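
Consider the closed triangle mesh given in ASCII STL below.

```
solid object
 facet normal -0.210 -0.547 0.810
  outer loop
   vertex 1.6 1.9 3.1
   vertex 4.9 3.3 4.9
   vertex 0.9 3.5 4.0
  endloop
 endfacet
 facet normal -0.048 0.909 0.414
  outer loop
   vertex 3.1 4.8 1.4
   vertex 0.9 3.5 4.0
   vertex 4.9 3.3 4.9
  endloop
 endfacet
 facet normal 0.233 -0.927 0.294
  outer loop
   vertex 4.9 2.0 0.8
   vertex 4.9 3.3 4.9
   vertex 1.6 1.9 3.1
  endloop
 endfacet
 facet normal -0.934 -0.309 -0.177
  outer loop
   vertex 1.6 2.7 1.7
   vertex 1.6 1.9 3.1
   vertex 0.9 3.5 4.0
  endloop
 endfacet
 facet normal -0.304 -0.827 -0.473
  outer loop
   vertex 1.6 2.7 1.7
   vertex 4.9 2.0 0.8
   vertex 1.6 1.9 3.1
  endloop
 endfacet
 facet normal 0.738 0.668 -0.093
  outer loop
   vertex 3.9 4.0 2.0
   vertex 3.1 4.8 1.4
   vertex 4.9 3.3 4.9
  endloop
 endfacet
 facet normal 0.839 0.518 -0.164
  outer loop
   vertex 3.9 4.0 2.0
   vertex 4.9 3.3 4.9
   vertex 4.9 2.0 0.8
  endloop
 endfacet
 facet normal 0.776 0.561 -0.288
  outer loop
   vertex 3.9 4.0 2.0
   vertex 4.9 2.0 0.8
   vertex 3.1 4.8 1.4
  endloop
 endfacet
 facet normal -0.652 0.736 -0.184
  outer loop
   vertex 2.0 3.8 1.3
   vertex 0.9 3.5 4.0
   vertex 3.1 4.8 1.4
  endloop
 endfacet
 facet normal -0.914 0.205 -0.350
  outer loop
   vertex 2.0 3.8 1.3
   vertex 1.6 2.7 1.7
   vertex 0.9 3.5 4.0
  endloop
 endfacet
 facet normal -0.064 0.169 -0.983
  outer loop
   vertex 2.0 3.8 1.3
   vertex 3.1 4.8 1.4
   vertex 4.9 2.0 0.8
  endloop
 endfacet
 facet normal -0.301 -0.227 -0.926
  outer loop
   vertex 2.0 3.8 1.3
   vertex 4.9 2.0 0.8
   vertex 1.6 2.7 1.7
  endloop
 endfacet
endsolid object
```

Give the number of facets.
12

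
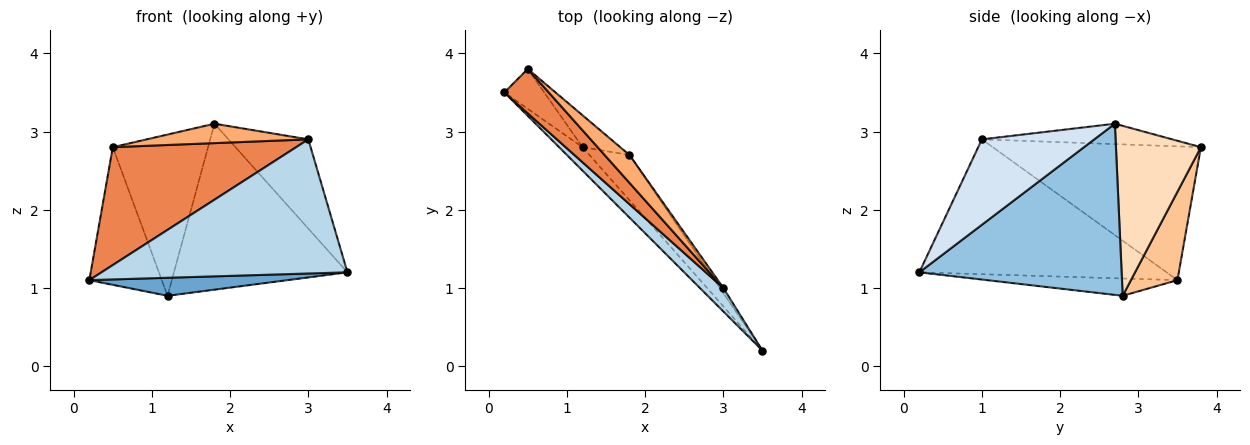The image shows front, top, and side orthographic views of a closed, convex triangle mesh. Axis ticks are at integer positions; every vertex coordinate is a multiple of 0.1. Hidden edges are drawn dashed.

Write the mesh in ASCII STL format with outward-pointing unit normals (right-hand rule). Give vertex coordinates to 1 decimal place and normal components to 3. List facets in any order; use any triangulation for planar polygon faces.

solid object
 facet normal -0.505 -0.526 -0.685
  outer loop
   vertex 1.2 2.8 0.9
   vertex 3.5 0.2 1.2
   vertex 0.2 3.5 1.1
  endloop
 endfacet
 facet normal 0.747 0.641 -0.175
  outer loop
   vertex 1.2 2.8 0.9
   vertex 1.8 2.7 3.1
   vertex 3.5 0.2 1.2
  endloop
 endfacet
 facet normal -0.704 -0.700 0.122
  outer loop
   vertex 3.0 1.0 2.9
   vertex 0.2 3.5 1.1
   vertex 3.5 0.2 1.2
  endloop
 endfacet
 facet normal 0.815 0.579 -0.033
  outer loop
   vertex 3.0 1.0 2.9
   vertex 3.5 0.2 1.2
   vertex 1.8 2.7 3.1
  endloop
 endfacet
 facet normal -0.728 -0.641 0.242
  outer loop
   vertex 0.5 3.8 2.8
   vertex 0.2 3.5 1.1
   vertex 3.0 1.0 2.9
  endloop
 endfacet
 facet normal -0.558 -0.474 0.681
  outer loop
   vertex 0.5 3.8 2.8
   vertex 3.0 1.0 2.9
   vertex 1.8 2.7 3.1
  endloop
 endfacet
 facet normal 0.525 0.818 -0.237
  outer loop
   vertex 0.5 3.8 2.8
   vertex 1.2 2.8 0.9
   vertex 0.2 3.5 1.1
  endloop
 endfacet
 facet normal 0.658 0.738 -0.146
  outer loop
   vertex 0.5 3.8 2.8
   vertex 1.8 2.7 3.1
   vertex 1.2 2.8 0.9
  endloop
 endfacet
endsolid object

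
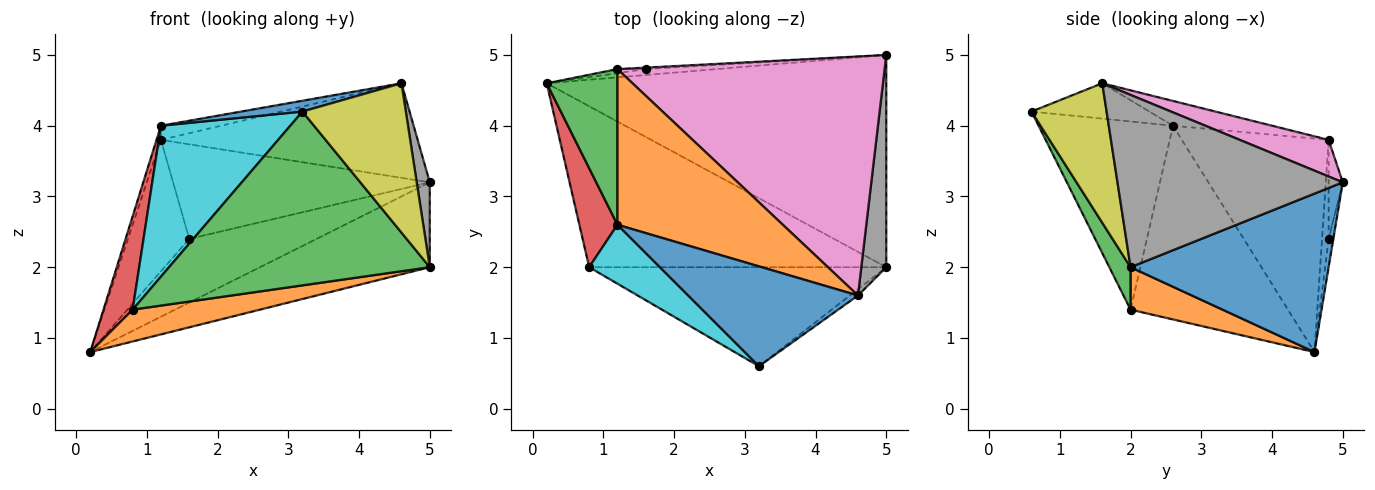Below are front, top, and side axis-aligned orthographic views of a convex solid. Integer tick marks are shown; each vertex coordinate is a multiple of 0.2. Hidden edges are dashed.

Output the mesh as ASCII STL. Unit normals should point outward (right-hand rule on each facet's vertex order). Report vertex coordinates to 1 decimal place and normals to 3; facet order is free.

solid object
 facet normal 0.398 0.341 -0.852
  outer loop
   vertex 5.0 5.0 3.2
   vertex 5.0 2.0 2.0
   vertex 0.2 4.6 0.8
  endloop
 endfacet
 facet normal 0.139 -0.192 -0.971
  outer loop
   vertex 0.8 2.0 1.4
   vertex 0.2 4.6 0.8
   vertex 5.0 2.0 2.0
  endloop
 endfacet
 facet normal 0.071 -0.867 -0.494
  outer loop
   vertex 0.8 2.0 1.4
   vertex 5.0 2.0 2.0
   vertex 3.2 0.6 4.2
  endloop
 endfacet
 facet normal -0.037 0.995 -0.092
  outer loop
   vertex 1.6 4.8 2.4
   vertex 5.0 5.0 3.2
   vertex 0.2 4.6 0.8
  endloop
 endfacet
 facet normal -0.107 0.994 -0.031
  outer loop
   vertex 1.6 4.8 2.4
   vertex 0.2 4.6 0.8
   vertex 1.2 4.8 3.8
  endloop
 endfacet
 facet normal -0.055 0.998 -0.016
  outer loop
   vertex 1.6 4.8 2.4
   vertex 1.2 4.8 3.8
   vertex 5.0 5.0 3.2
  endloop
 endfacet
 facet normal 0.126 0.365 0.922
  outer loop
   vertex 4.6 1.6 4.6
   vertex 5.0 5.0 3.2
   vertex 1.2 4.8 3.8
  endloop
 endfacet
 facet normal 0.988 -0.057 0.143
  outer loop
   vertex 4.6 1.6 4.6
   vertex 5.0 2.0 2.0
   vertex 5.0 5.0 3.2
  endloop
 endfacet
 facet normal 0.587 -0.809 -0.034
  outer loop
   vertex 4.6 1.6 4.6
   vertex 3.2 0.6 4.2
   vertex 5.0 2.0 2.0
  endloop
 endfacet
 facet normal -0.695 -0.669 0.261
  outer loop
   vertex 1.2 2.6 4.0
   vertex 0.8 2.0 1.4
   vertex 3.2 0.6 4.2
  endloop
 endfacet
 facet normal -0.203 -0.105 0.974
  outer loop
   vertex 1.2 2.6 4.0
   vertex 3.2 0.6 4.2
   vertex 4.6 1.6 4.6
  endloop
 endfacet
 facet normal -0.147 0.090 0.985
  outer loop
   vertex 1.2 2.6 4.0
   vertex 4.6 1.6 4.6
   vertex 1.2 4.8 3.8
  endloop
 endfacet
 facet normal -0.949 0.029 0.314
  outer loop
   vertex 1.2 2.6 4.0
   vertex 1.2 4.8 3.8
   vertex 0.2 4.6 0.8
  endloop
 endfacet
 facet normal -0.965 -0.179 0.190
  outer loop
   vertex 1.2 2.6 4.0
   vertex 0.2 4.6 0.8
   vertex 0.8 2.0 1.4
  endloop
 endfacet
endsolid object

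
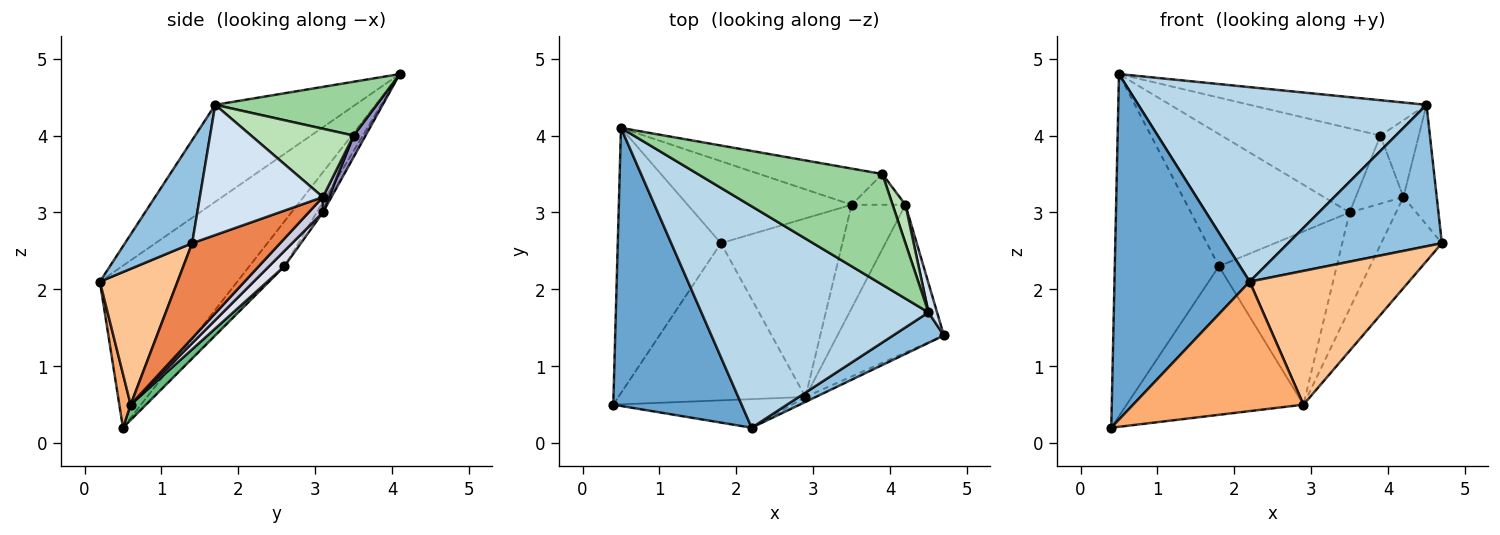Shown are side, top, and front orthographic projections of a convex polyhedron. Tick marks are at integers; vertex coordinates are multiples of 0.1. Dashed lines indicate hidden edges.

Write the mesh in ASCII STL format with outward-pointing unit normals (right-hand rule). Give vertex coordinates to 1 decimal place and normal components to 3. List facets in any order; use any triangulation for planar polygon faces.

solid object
 facet normal -0.621 -0.611 0.492
  outer loop
   vertex 2.2 0.2 2.1
   vertex 0.5 4.1 4.8
   vertex 0.4 0.5 0.2
  endloop
 endfacet
 facet normal 0.393 -0.899 0.193
  outer loop
   vertex 4.5 1.7 4.4
   vertex 2.2 0.2 2.1
   vertex 4.7 1.4 2.6
  endloop
 endfacet
 facet normal -0.306 -0.628 0.715
  outer loop
   vertex 4.5 1.7 4.4
   vertex 0.5 4.1 4.8
   vertex 2.2 0.2 2.1
  endloop
 endfacet
 facet normal 0.963 0.261 0.064
  outer loop
   vertex 4.2 3.1 3.2
   vertex 4.5 1.7 4.4
   vertex 4.7 1.4 2.6
  endloop
 endfacet
 facet normal 0.605 0.417 -0.678
  outer loop
   vertex 2.9 0.6 0.5
   vertex 4.2 3.1 3.2
   vertex 4.7 1.4 2.6
  endloop
 endfacet
 facet normal 0.065 -0.974 -0.215
  outer loop
   vertex 2.9 0.6 0.5
   vertex 2.2 0.2 2.1
   vertex 0.4 0.5 0.2
  endloop
 endfacet
 facet normal 0.438 -0.898 -0.033
  outer loop
   vertex 2.9 0.6 0.5
   vertex 4.7 1.4 2.6
   vertex 2.2 0.2 2.1
  endloop
 endfacet
 facet normal -0.257 0.764 -0.592
  outer loop
   vertex 1.8 2.6 2.3
   vertex 0.4 0.5 0.2
   vertex 0.5 4.1 4.8
  endloop
 endfacet
 facet normal 0.060 0.686 -0.725
  outer loop
   vertex 1.8 2.6 2.3
   vertex 2.9 0.6 0.5
   vertex 0.4 0.5 0.2
  endloop
 endfacet
 facet normal 0.268 0.293 0.918
  outer loop
   vertex 3.9 3.5 4.0
   vertex 0.5 4.1 4.8
   vertex 4.5 1.7 4.4
  endloop
 endfacet
 facet normal 0.922 0.346 0.173
  outer loop
   vertex 3.9 3.5 4.0
   vertex 4.5 1.7 4.4
   vertex 4.2 3.1 3.2
  endloop
 endfacet
 facet normal -0.033 0.849 -0.527
  outer loop
   vertex 3.5 3.1 3.0
   vertex 1.8 2.6 2.3
   vertex 0.5 4.1 4.8
  endloop
 endfacet
 facet normal 0.069 0.916 -0.394
  outer loop
   vertex 3.5 3.1 3.0
   vertex 0.5 4.1 4.8
   vertex 3.9 3.5 4.0
  endloop
 endfacet
 facet normal 0.117 0.905 -0.409
  outer loop
   vertex 3.5 3.1 3.0
   vertex 3.9 3.5 4.0
   vertex 4.2 3.1 3.2
  endloop
 endfacet
 facet normal 0.205 0.667 -0.716
  outer loop
   vertex 3.5 3.1 3.0
   vertex 4.2 3.1 3.2
   vertex 2.9 0.6 0.5
  endloop
 endfacet
 facet normal 0.091 0.693 -0.715
  outer loop
   vertex 3.5 3.1 3.0
   vertex 2.9 0.6 0.5
   vertex 1.8 2.6 2.3
  endloop
 endfacet
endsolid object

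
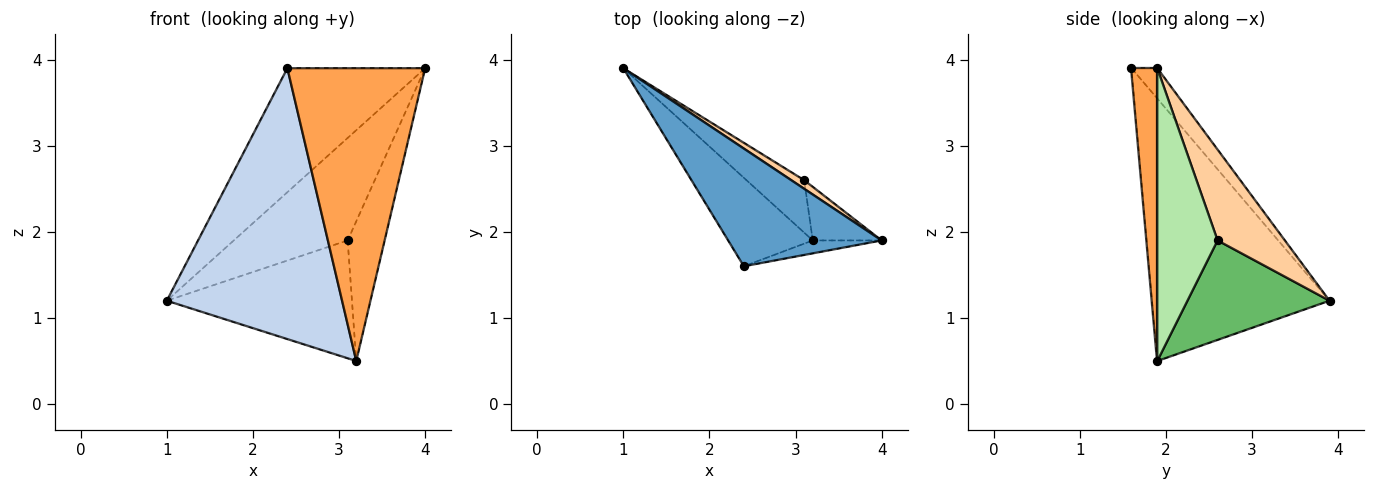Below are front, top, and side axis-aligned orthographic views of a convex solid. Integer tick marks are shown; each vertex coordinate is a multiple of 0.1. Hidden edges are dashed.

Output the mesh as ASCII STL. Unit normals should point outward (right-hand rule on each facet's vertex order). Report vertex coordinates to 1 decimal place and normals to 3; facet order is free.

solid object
 facet normal -0.135 0.719 0.682
  outer loop
   vertex 2.4 1.6 3.9
   vertex 4.0 1.9 3.9
   vertex 1.0 3.9 1.2
  endloop
 endfacet
 facet normal -0.694 -0.685 -0.224
  outer loop
   vertex 3.2 1.9 0.5
   vertex 2.4 1.6 3.9
   vertex 1.0 3.9 1.2
  endloop
 endfacet
 facet normal 0.184 -0.982 -0.043
  outer loop
   vertex 3.2 1.9 0.5
   vertex 4.0 1.9 3.9
   vertex 2.4 1.6 3.9
  endloop
 endfacet
 facet normal 0.507 0.859 0.072
  outer loop
   vertex 3.1 2.6 1.9
   vertex 1.0 3.9 1.2
   vertex 4.0 1.9 3.9
  endloop
 endfacet
 facet normal 0.574 0.748 -0.333
  outer loop
   vertex 3.1 2.6 1.9
   vertex 3.2 1.9 0.5
   vertex 1.0 3.9 1.2
  endloop
 endfacet
 facet normal 0.836 0.513 -0.197
  outer loop
   vertex 3.1 2.6 1.9
   vertex 4.0 1.9 3.9
   vertex 3.2 1.9 0.5
  endloop
 endfacet
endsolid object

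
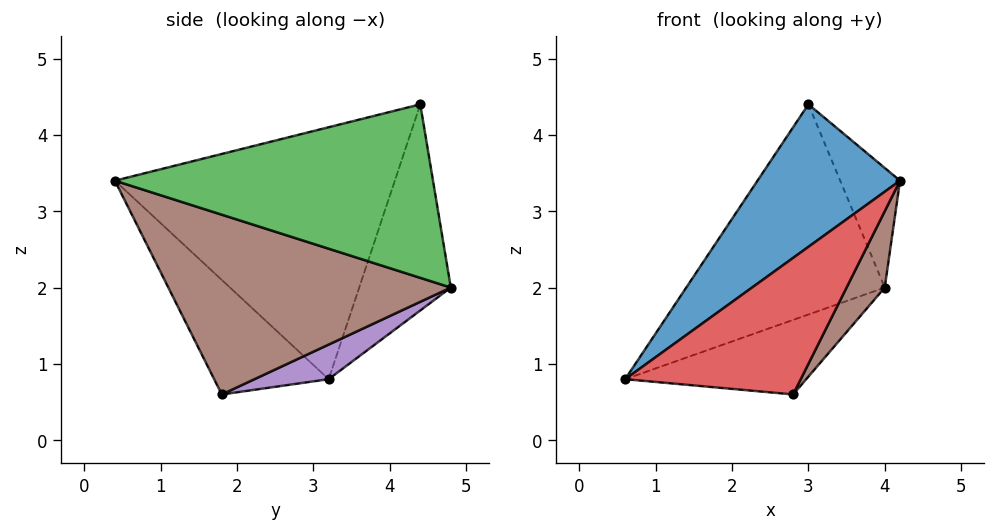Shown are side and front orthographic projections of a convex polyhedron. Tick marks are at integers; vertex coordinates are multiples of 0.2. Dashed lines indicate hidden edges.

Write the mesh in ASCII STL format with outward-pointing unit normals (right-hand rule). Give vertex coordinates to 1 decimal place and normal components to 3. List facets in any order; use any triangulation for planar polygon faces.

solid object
 facet normal -0.715 -0.364 0.598
  outer loop
   vertex 3.0 4.4 4.4
   vertex 0.6 3.2 0.8
   vertex 4.2 0.4 3.4
  endloop
 endfacet
 facet normal -0.419 0.908 -0.023
  outer loop
   vertex 3.0 4.4 4.4
   vertex 4.0 4.8 2.0
   vertex 0.6 3.2 0.8
  endloop
 endfacet
 facet normal 0.899 0.169 0.403
  outer loop
   vertex 3.0 4.4 4.4
   vertex 4.2 0.4 3.4
   vertex 4.0 4.8 2.0
  endloop
 endfacet
 facet normal -0.541 -0.829 -0.144
  outer loop
   vertex 2.8 1.8 0.6
   vertex 4.2 0.4 3.4
   vertex 0.6 3.2 0.8
  endloop
 endfacet
 facet normal 0.151 0.368 -0.918
  outer loop
   vertex 2.8 1.8 0.6
   vertex 0.6 3.2 0.8
   vertex 4.0 4.8 2.0
  endloop
 endfacet
 facet normal 0.864 -0.117 -0.490
  outer loop
   vertex 2.8 1.8 0.6
   vertex 4.0 4.8 2.0
   vertex 4.2 0.4 3.4
  endloop
 endfacet
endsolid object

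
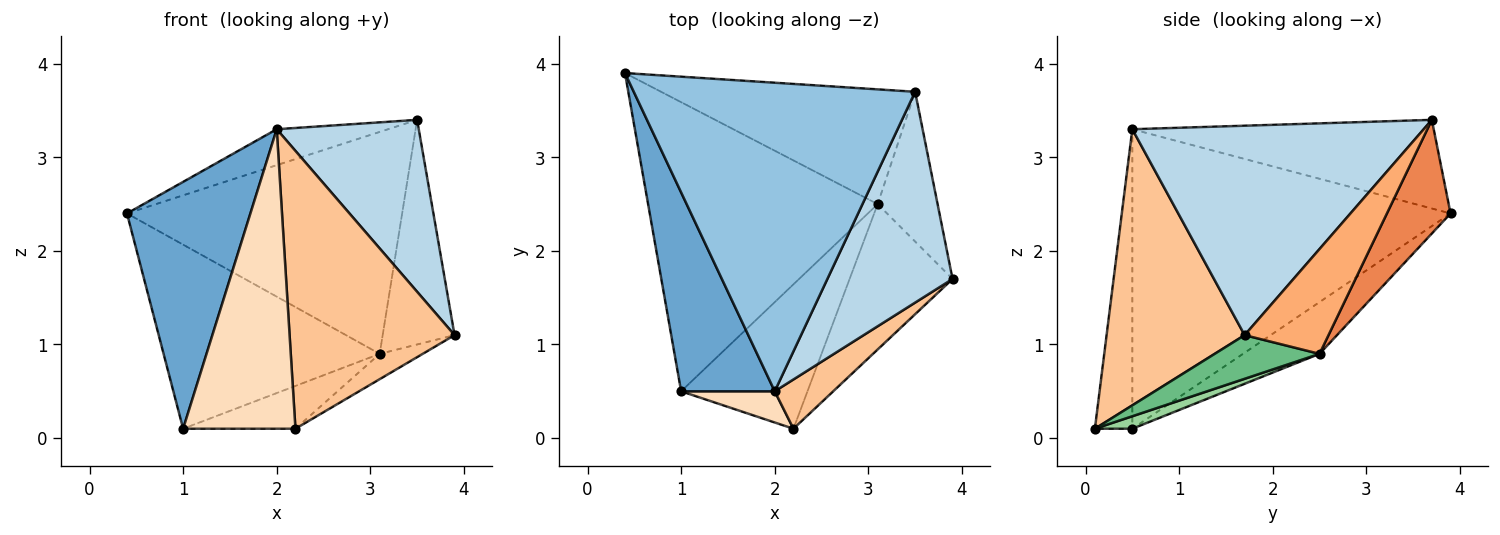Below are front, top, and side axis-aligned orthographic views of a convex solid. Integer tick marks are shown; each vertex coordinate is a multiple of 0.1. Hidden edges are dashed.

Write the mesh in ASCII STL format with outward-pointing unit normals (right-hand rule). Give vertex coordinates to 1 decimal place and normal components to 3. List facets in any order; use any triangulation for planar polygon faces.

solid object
 facet normal -0.895 -0.347 0.280
  outer loop
   vertex 2.0 0.5 3.3
   vertex 0.4 3.9 2.4
   vertex 1.0 0.5 0.1
  endloop
 endfacet
 facet normal -0.299 0.110 0.948
  outer loop
   vertex 2.0 0.5 3.3
   vertex 3.5 3.7 3.4
   vertex 0.4 3.9 2.4
  endloop
 endfacet
 facet normal 0.792 -0.386 0.473
  outer loop
   vertex 2.0 0.5 3.3
   vertex 3.9 1.7 1.1
   vertex 3.5 3.7 3.4
  endloop
 endfacet
 facet normal -0.187 0.528 -0.829
  outer loop
   vertex 3.1 2.5 0.9
   vertex 1.0 0.5 0.1
   vertex 0.4 3.9 2.4
  endloop
 endfacet
 facet normal 0.201 0.870 -0.450
  outer loop
   vertex 3.1 2.5 0.9
   vertex 0.4 3.9 2.4
   vertex 3.5 3.7 3.4
  endloop
 endfacet
 facet normal 0.697 0.597 -0.398
  outer loop
   vertex 3.1 2.5 0.9
   vertex 3.5 3.7 3.4
   vertex 3.9 1.7 1.1
  endloop
 endfacet
 facet normal 0.636 -0.760 0.135
  outer loop
   vertex 2.2 0.1 0.1
   vertex 3.9 1.7 1.1
   vertex 2.0 0.5 3.3
  endloop
 endfacet
 facet normal -0.315 -0.944 0.098
  outer loop
   vertex 2.2 0.1 0.1
   vertex 2.0 0.5 3.3
   vertex 1.0 0.5 0.1
  endloop
 endfacet
 facet normal 0.386 0.158 -0.909
  outer loop
   vertex 2.2 0.1 0.1
   vertex 3.1 2.5 0.9
   vertex 3.9 1.7 1.1
  endloop
 endfacet
 facet normal 0.094 0.283 -0.955
  outer loop
   vertex 2.2 0.1 0.1
   vertex 1.0 0.5 0.1
   vertex 3.1 2.5 0.9
  endloop
 endfacet
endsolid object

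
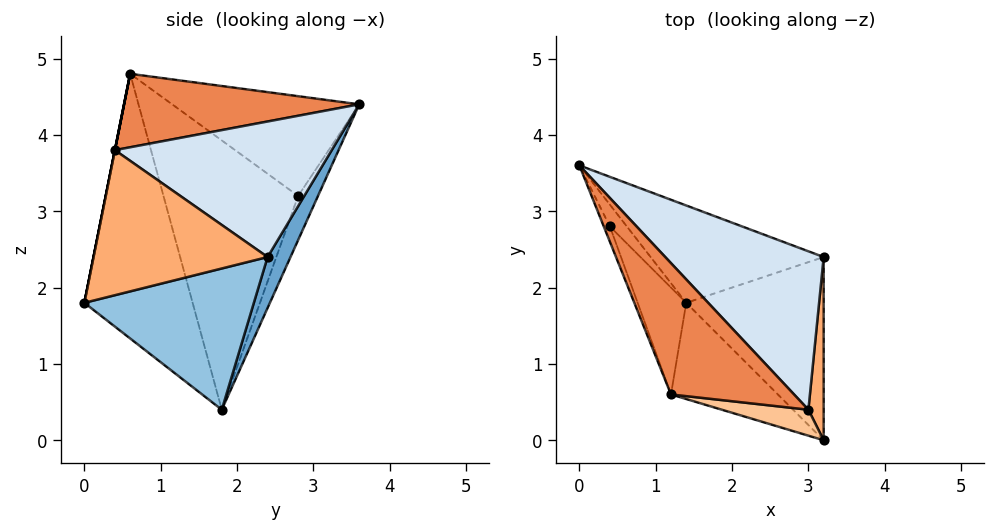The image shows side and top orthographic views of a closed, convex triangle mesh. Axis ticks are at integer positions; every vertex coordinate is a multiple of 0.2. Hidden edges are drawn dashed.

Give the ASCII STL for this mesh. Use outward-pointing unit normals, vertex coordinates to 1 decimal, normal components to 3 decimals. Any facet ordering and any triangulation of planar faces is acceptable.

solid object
 facet normal 0.110 0.920 -0.375
  outer loop
   vertex 1.4 1.8 0.4
   vertex 0.0 3.6 4.4
   vertex 3.2 2.4 2.4
  endloop
 endfacet
 facet normal 0.706 0.172 -0.687
  outer loop
   vertex 3.2 0.0 1.8
   vertex 1.4 1.8 0.4
   vertex 3.2 2.4 2.4
  endloop
 endfacet
 facet normal -0.588 -0.773 -0.238
  outer loop
   vertex 3.2 0.0 1.8
   vertex 1.2 0.6 4.8
   vertex 1.4 1.8 0.4
  endloop
 endfacet
 facet normal 0.589 0.423 0.689
  outer loop
   vertex 3.0 0.4 3.8
   vertex 3.2 2.4 2.4
   vertex 0.0 3.6 4.4
  endloop
 endfacet
 facet normal 0.488 0.304 0.818
  outer loop
   vertex 3.0 0.4 3.8
   vertex 0.0 3.6 4.4
   vertex 1.2 0.6 4.8
  endloop
 endfacet
 facet normal 0.994 -0.026 0.105
  outer loop
   vertex 3.0 0.4 3.8
   vertex 3.2 0.0 1.8
   vertex 3.2 2.4 2.4
  endloop
 endfacet
 facet normal 0.000 -0.981 0.196
  outer loop
   vertex 3.0 0.4 3.8
   vertex 1.2 0.6 4.8
   vertex 3.2 0.0 1.8
  endloop
 endfacet
 facet normal -0.924 -0.377 -0.057
  outer loop
   vertex 0.4 2.8 3.2
   vertex 1.2 0.6 4.8
   vertex 0.0 3.6 4.4
  endloop
 endfacet
 facet normal -0.931 0.072 -0.358
  outer loop
   vertex 0.4 2.8 3.2
   vertex 0.0 3.6 4.4
   vertex 1.4 1.8 0.4
  endloop
 endfacet
 facet normal -0.885 -0.438 -0.160
  outer loop
   vertex 0.4 2.8 3.2
   vertex 1.4 1.8 0.4
   vertex 1.2 0.6 4.8
  endloop
 endfacet
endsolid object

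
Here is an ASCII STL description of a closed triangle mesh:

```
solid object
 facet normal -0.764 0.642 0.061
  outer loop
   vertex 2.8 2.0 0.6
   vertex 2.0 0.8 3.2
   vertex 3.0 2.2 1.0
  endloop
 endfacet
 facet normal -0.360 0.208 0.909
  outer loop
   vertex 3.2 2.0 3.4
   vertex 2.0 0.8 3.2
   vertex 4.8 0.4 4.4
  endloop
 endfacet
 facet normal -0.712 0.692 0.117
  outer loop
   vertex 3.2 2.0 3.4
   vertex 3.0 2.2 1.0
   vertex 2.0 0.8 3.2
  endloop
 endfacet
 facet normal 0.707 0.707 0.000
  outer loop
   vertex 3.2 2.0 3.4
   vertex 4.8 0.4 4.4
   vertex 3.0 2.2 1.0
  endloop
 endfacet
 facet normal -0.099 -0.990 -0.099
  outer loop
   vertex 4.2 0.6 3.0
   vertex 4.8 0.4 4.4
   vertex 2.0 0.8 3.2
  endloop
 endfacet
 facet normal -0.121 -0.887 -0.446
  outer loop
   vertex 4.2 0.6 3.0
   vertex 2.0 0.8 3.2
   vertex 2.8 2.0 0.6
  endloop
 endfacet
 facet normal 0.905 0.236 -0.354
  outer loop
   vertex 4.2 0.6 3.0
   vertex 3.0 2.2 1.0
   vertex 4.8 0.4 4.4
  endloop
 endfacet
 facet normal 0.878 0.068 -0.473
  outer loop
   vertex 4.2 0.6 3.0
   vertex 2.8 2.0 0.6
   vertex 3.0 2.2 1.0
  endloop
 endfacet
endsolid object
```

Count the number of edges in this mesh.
12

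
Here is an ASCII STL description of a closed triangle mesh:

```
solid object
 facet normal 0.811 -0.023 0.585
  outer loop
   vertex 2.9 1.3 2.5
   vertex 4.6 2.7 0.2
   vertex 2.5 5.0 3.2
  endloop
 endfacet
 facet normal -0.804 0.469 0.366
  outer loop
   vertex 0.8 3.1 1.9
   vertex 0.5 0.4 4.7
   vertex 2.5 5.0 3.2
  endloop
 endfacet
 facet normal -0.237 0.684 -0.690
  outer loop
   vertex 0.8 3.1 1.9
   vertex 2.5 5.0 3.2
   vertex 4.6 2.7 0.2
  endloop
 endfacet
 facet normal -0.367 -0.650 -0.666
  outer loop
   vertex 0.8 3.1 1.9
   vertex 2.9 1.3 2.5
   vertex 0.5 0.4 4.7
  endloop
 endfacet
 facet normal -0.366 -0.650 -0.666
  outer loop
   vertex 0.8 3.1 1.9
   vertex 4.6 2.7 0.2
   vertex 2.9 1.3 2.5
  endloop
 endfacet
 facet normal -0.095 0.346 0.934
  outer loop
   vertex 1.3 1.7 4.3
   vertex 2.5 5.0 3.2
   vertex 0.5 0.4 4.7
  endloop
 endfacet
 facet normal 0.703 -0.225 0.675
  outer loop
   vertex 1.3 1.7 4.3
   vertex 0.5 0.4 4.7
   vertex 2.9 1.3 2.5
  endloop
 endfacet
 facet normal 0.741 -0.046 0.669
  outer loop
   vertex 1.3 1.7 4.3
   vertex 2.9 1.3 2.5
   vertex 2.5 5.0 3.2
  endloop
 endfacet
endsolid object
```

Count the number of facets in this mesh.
8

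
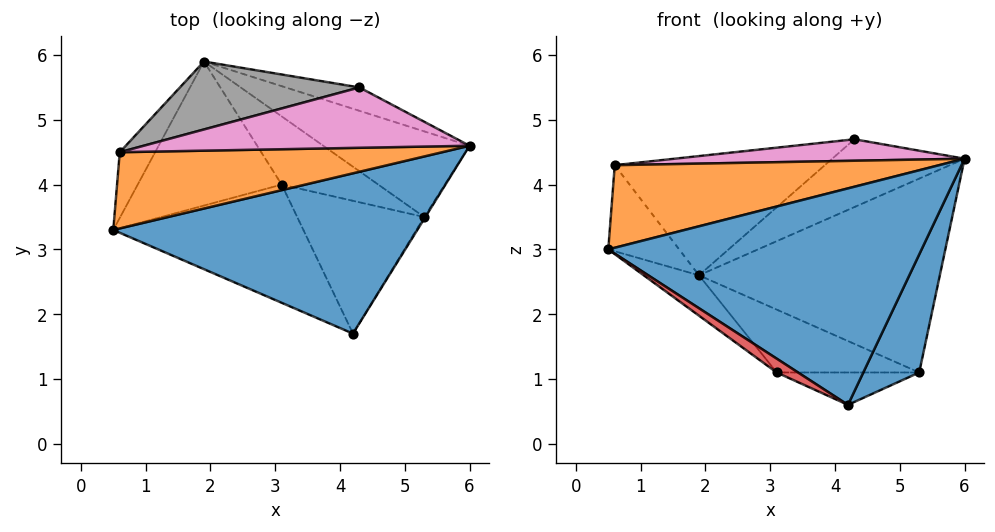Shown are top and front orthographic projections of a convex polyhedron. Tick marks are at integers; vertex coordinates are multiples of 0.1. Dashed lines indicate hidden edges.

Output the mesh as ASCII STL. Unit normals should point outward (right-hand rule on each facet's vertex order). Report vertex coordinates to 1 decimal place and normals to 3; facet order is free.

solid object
 facet normal 0.038 -0.803 0.595
  outer loop
   vertex 4.2 1.7 0.6
   vertex 6.0 4.6 4.4
   vertex 0.5 3.3 3.0
  endloop
 endfacet
 facet normal 0.001 -0.735 0.678
  outer loop
   vertex 0.6 4.5 4.3
   vertex 0.5 3.3 3.0
   vertex 6.0 4.6 4.4
  endloop
 endfacet
 facet normal -0.855 0.412 -0.315
  outer loop
   vertex 0.6 4.5 4.3
   vertex 1.9 5.9 2.6
   vertex 0.5 3.3 3.0
  endloop
 endfacet
 facet normal -0.570 -0.095 -0.816
  outer loop
   vertex 3.1 4.0 1.1
   vertex 4.2 1.7 0.6
   vertex 0.5 3.3 3.0
  endloop
 endfacet
 facet normal -0.613 0.213 -0.761
  outer loop
   vertex 3.1 4.0 1.1
   vertex 0.5 3.3 3.0
   vertex 1.9 5.9 2.6
  endloop
 endfacet
 facet normal 0.405 0.864 -0.298
  outer loop
   vertex 4.3 5.5 4.7
   vertex 6.0 4.6 4.4
   vertex 1.9 5.9 2.6
  endloop
 endfacet
 facet normal -0.011 -0.335 0.942
  outer loop
   vertex 4.3 5.5 4.7
   vertex 0.6 4.5 4.3
   vertex 6.0 4.6 4.4
  endloop
 endfacet
 facet normal -0.277 0.835 0.476
  outer loop
   vertex 4.3 5.5 4.7
   vertex 1.9 5.9 2.6
   vertex 0.6 4.5 4.3
  endloop
 endfacet
 facet normal 0.423 0.829 -0.366
  outer loop
   vertex 5.3 3.5 1.1
   vertex 1.9 5.9 2.6
   vertex 6.0 4.6 4.4
  endloop
 endfacet
 facet normal 0.152 0.670 -0.727
  outer loop
   vertex 5.3 3.5 1.1
   vertex 3.1 4.0 1.1
   vertex 1.9 5.9 2.6
  endloop
 endfacet
 facet normal 0.854 -0.520 -0.008
  outer loop
   vertex 5.3 3.5 1.1
   vertex 6.0 4.6 4.4
   vertex 4.2 1.7 0.6
  endloop
 endfacet
 facet normal 0.054 0.237 -0.970
  outer loop
   vertex 5.3 3.5 1.1
   vertex 4.2 1.7 0.6
   vertex 3.1 4.0 1.1
  endloop
 endfacet
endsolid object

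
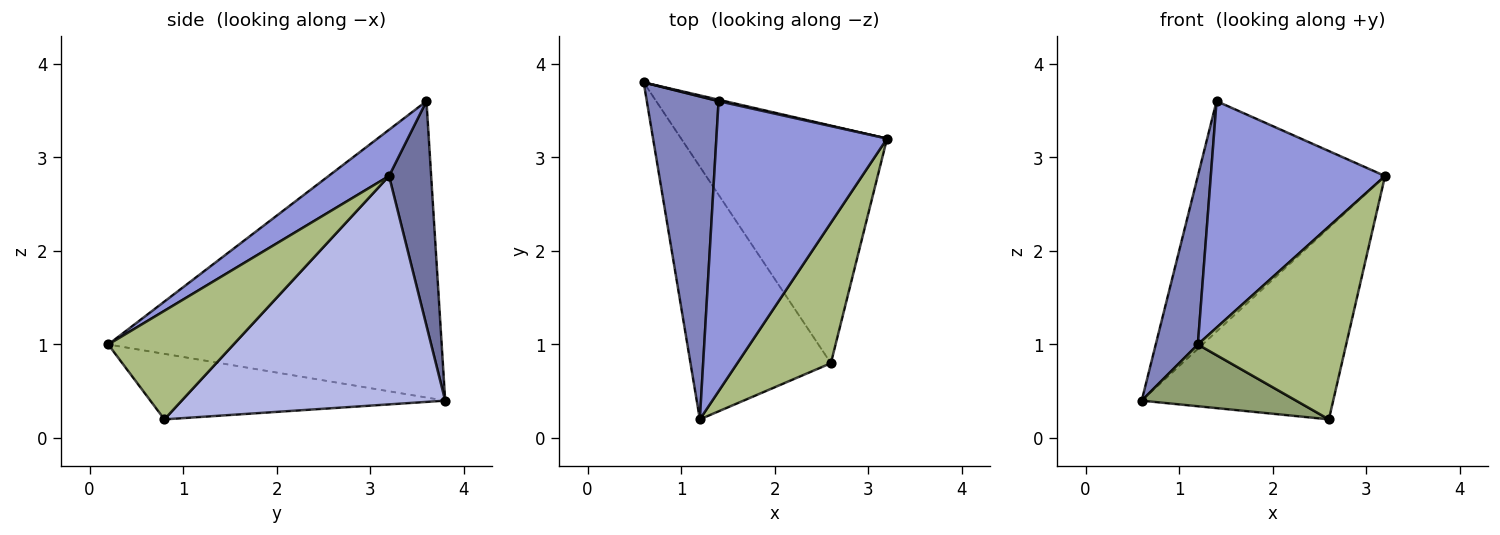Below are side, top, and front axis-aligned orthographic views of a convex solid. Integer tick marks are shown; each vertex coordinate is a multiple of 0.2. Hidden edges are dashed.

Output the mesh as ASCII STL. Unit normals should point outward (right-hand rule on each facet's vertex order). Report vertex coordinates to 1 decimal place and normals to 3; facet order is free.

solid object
 facet normal 0.220 0.976 0.006
  outer loop
   vertex 1.4 3.6 3.6
   vertex 3.2 3.2 2.8
   vertex 0.6 3.8 0.4
  endloop
 endfacet
 facet normal -0.965 -0.122 0.234
  outer loop
   vertex 1.4 3.6 3.6
   vertex 0.6 3.8 0.4
   vertex 1.2 0.2 1.0
  endloop
 endfacet
 facet normal 0.209 -0.602 0.771
  outer loop
   vertex 1.4 3.6 3.6
   vertex 1.2 0.2 1.0
   vertex 3.2 3.2 2.8
  endloop
 endfacet
 facet normal 0.654 0.475 -0.589
  outer loop
   vertex 2.6 0.8 0.2
   vertex 0.6 3.8 0.4
   vertex 3.2 3.2 2.8
  endloop
 endfacet
 facet normal -0.413 -0.216 -0.885
  outer loop
   vertex 2.6 0.8 0.2
   vertex 1.2 0.2 1.0
   vertex 0.6 3.8 0.4
  endloop
 endfacet
 facet normal 0.564 -0.668 0.486
  outer loop
   vertex 2.6 0.8 0.2
   vertex 3.2 3.2 2.8
   vertex 1.2 0.2 1.0
  endloop
 endfacet
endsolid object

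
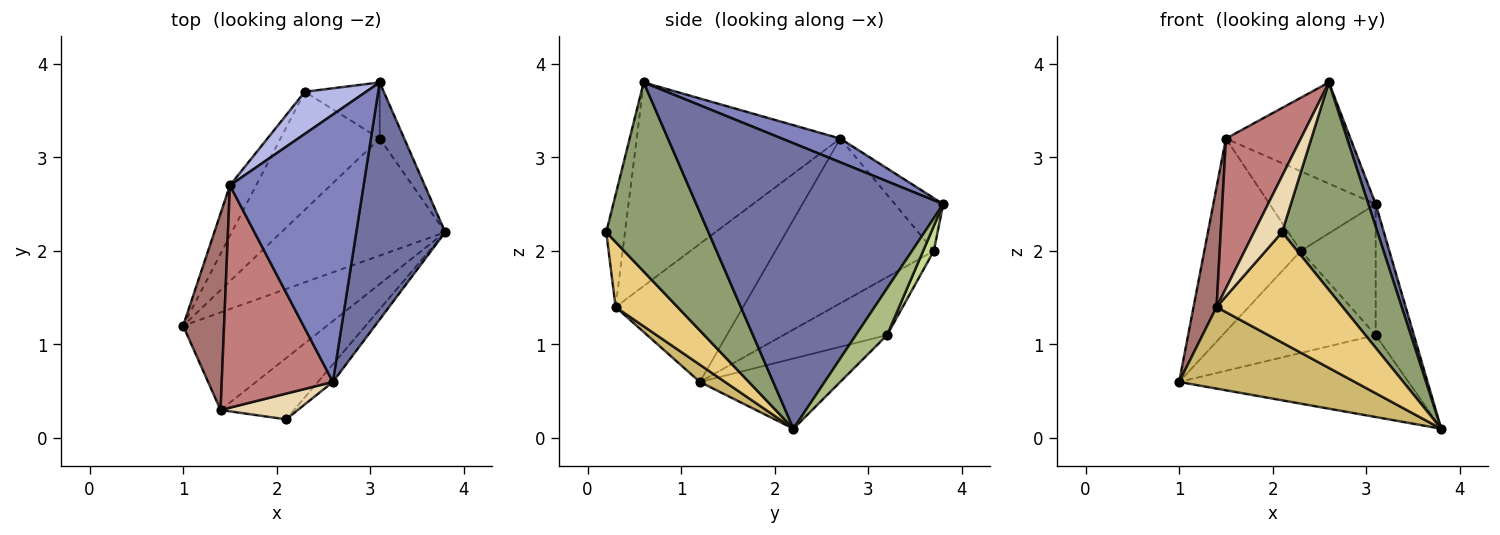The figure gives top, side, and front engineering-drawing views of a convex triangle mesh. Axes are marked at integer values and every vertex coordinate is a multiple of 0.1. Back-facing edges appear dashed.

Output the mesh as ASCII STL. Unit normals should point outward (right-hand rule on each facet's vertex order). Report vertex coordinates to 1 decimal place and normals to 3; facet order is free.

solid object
 facet normal 0.954 -0.028 0.297
  outer loop
   vertex 2.6 0.6 3.8
   vertex 3.8 2.2 0.1
   vertex 3.1 3.8 2.5
  endloop
 endfacet
 facet normal 0.164 0.349 0.923
  outer loop
   vertex 1.5 2.7 3.2
   vertex 2.6 0.6 3.8
   vertex 3.1 3.8 2.5
  endloop
 endfacet
 facet normal -0.846 0.515 -0.135
  outer loop
   vertex 2.3 3.7 2.0
   vertex 1.0 1.2 0.6
   vertex 1.5 2.7 3.2
  endloop
 endfacet
 facet normal -0.374 0.820 0.434
  outer loop
   vertex 2.3 3.7 2.0
   vertex 1.5 2.7 3.2
   vertex 3.1 3.8 2.5
  endloop
 endfacet
 facet normal 0.730 -0.681 -0.058
  outer loop
   vertex 2.1 0.2 2.2
   vertex 3.8 2.2 0.1
   vertex 2.6 0.6 3.8
  endloop
 endfacet
 facet normal 0.600 0.735 -0.315
  outer loop
   vertex 3.1 3.2 1.1
   vertex 3.1 3.8 2.5
   vertex 3.8 2.2 0.1
  endloop
 endfacet
 facet normal 0.130 0.911 -0.391
  outer loop
   vertex 3.1 3.2 1.1
   vertex 2.3 3.7 2.0
   vertex 3.1 3.8 2.5
  endloop
 endfacet
 facet normal -0.331 0.541 -0.773
  outer loop
   vertex 3.1 3.2 1.1
   vertex 3.8 2.2 0.1
   vertex 1.0 1.2 0.6
  endloop
 endfacet
 facet normal -0.405 0.598 -0.692
  outer loop
   vertex 3.1 3.2 1.1
   vertex 1.0 1.2 0.6
   vertex 2.3 3.7 2.0
  endloop
 endfacet
 facet normal 0.092 -0.639 -0.764
  outer loop
   vertex 1.4 0.3 1.4
   vertex 1.0 1.2 0.6
   vertex 3.8 2.2 0.1
  endloop
 endfacet
 facet normal 0.395 -0.803 -0.446
  outer loop
   vertex 1.4 0.3 1.4
   vertex 3.8 2.2 0.1
   vertex 2.1 0.2 2.2
  endloop
 endfacet
 facet normal -0.518 -0.777 0.356
  outer loop
   vertex 1.4 0.3 1.4
   vertex 2.1 0.2 2.2
   vertex 2.6 0.6 3.8
  endloop
 endfacet
 facet normal -0.945 -0.171 0.280
  outer loop
   vertex 1.4 0.3 1.4
   vertex 1.5 2.7 3.2
   vertex 1.0 1.2 0.6
  endloop
 endfacet
 facet normal -0.835 -0.307 0.456
  outer loop
   vertex 1.4 0.3 1.4
   vertex 2.6 0.6 3.8
   vertex 1.5 2.7 3.2
  endloop
 endfacet
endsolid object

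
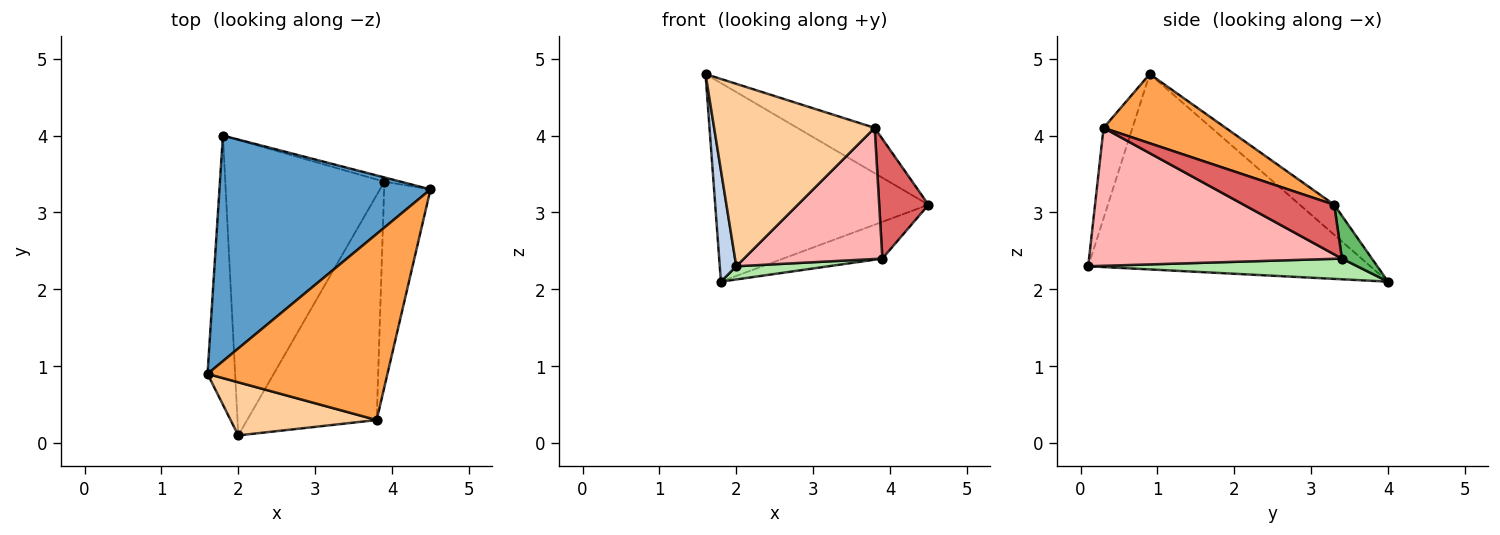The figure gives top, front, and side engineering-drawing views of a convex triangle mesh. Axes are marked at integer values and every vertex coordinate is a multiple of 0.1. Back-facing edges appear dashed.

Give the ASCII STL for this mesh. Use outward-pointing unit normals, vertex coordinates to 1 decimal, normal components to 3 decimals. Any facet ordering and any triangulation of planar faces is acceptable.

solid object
 facet normal -0.106 0.657 0.746
  outer loop
   vertex 1.8 4.0 2.1
   vertex 1.6 0.9 4.8
   vertex 4.5 3.3 3.1
  endloop
 endfacet
 facet normal -0.989 -0.058 -0.140
  outer loop
   vertex 2.0 0.1 2.3
   vertex 1.6 0.9 4.8
   vertex 1.8 4.0 2.1
  endloop
 endfacet
 facet normal 0.350 0.222 0.910
  outer loop
   vertex 3.8 0.3 4.1
   vertex 4.5 3.3 3.1
   vertex 1.6 0.9 4.8
  endloop
 endfacet
 facet normal -0.170 -0.946 0.275
  outer loop
   vertex 3.8 0.3 4.1
   vertex 1.6 0.9 4.8
   vertex 2.0 0.1 2.3
  endloop
 endfacet
 facet normal 0.288 0.951 -0.111
  outer loop
   vertex 3.9 3.4 2.4
   vertex 1.8 4.0 2.1
   vertex 4.5 3.3 3.1
  endloop
 endfacet
 facet normal 0.129 -0.044 -0.991
  outer loop
   vertex 3.9 3.4 2.4
   vertex 2.0 0.1 2.3
   vertex 1.8 4.0 2.1
  endloop
 endfacet
 facet normal 0.679 -0.370 -0.635
  outer loop
   vertex 3.9 3.4 2.4
   vertex 4.5 3.3 3.1
   vertex 3.8 0.3 4.1
  endloop
 endfacet
 facet normal 0.677 -0.371 -0.636
  outer loop
   vertex 3.9 3.4 2.4
   vertex 3.8 0.3 4.1
   vertex 2.0 0.1 2.3
  endloop
 endfacet
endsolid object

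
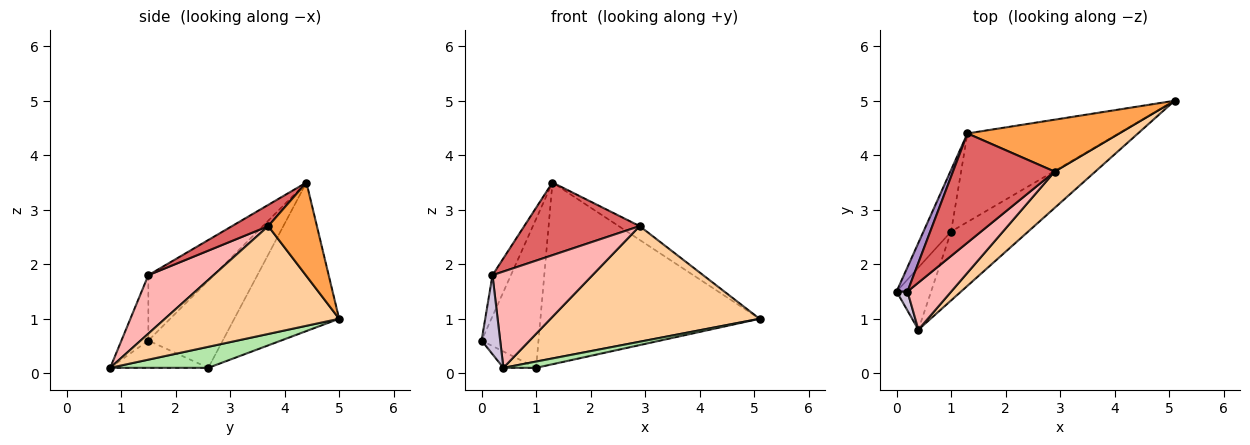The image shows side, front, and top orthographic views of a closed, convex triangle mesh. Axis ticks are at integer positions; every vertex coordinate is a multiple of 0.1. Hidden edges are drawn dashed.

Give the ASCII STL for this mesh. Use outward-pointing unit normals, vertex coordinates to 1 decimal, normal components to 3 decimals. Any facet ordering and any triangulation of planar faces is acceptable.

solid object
 facet normal -0.770 0.589 -0.244
  outer loop
   vertex 1.0 2.6 0.1
   vertex 0.0 1.5 0.6
   vertex 1.3 4.4 3.5
  endloop
 endfacet
 facet normal -0.395 0.826 -0.402
  outer loop
   vertex 1.0 2.6 0.1
   vertex 1.3 4.4 3.5
   vertex 5.1 5.0 1.0
  endloop
 endfacet
 facet normal 0.512 0.220 0.831
  outer loop
   vertex 2.9 3.7 2.7
   vertex 5.1 5.0 1.0
   vertex 1.3 4.4 3.5
  endloop
 endfacet
 facet normal 0.622 -0.747 0.234
  outer loop
   vertex 0.4 0.8 0.1
   vertex 5.1 5.0 1.0
   vertex 2.9 3.7 2.7
  endloop
 endfacet
 facet normal -0.607 0.202 -0.769
  outer loop
   vertex 0.4 0.8 0.1
   vertex 0.0 1.5 0.6
   vertex 1.0 2.6 0.1
  endloop
 endfacet
 facet normal 0.262 -0.087 -0.961
  outer loop
   vertex 0.4 0.8 0.1
   vertex 1.0 2.6 0.1
   vertex 5.1 5.0 1.0
  endloop
 endfacet
 facet normal 0.171 -0.546 0.820
  outer loop
   vertex 0.2 1.5 1.8
   vertex 2.9 3.7 2.7
   vertex 1.3 4.4 3.5
  endloop
 endfacet
 facet normal 0.505 -0.775 0.379
  outer loop
   vertex 0.2 1.5 1.8
   vertex 0.4 0.8 0.1
   vertex 2.9 3.7 2.7
  endloop
 endfacet
 facet normal -0.950 0.268 0.158
  outer loop
   vertex 0.2 1.5 1.8
   vertex 1.3 4.4 3.5
   vertex 0.0 1.5 0.6
  endloop
 endfacet
 facet normal -0.815 -0.563 0.136
  outer loop
   vertex 0.2 1.5 1.8
   vertex 0.0 1.5 0.6
   vertex 0.4 0.8 0.1
  endloop
 endfacet
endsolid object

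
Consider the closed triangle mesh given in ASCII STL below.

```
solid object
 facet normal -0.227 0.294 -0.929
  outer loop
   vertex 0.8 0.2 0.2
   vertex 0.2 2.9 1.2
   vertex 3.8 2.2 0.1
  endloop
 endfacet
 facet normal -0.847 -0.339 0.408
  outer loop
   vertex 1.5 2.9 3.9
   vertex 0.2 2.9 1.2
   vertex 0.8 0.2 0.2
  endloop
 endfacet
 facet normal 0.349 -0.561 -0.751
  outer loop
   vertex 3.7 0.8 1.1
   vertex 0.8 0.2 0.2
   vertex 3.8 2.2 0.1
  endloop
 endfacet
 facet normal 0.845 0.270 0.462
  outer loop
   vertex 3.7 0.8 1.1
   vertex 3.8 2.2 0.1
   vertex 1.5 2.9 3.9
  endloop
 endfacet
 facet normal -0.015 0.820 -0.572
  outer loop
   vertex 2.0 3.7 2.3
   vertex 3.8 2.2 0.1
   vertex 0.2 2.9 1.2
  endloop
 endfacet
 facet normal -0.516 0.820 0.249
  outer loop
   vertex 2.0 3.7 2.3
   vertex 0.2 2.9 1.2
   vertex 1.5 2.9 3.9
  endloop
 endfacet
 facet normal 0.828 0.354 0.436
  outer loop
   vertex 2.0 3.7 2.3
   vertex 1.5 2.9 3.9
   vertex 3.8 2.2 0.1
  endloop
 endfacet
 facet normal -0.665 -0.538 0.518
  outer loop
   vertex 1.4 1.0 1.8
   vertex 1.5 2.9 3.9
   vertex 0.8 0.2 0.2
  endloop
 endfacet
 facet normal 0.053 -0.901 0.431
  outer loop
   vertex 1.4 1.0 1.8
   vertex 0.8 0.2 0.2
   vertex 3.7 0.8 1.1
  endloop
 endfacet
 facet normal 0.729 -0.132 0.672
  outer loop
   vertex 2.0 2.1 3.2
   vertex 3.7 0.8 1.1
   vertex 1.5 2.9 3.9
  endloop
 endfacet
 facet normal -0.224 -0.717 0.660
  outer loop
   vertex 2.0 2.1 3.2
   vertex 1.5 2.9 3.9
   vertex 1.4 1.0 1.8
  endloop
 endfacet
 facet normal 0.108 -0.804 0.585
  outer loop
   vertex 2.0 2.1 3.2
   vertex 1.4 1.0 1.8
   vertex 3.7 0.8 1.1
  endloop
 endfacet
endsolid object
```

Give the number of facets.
12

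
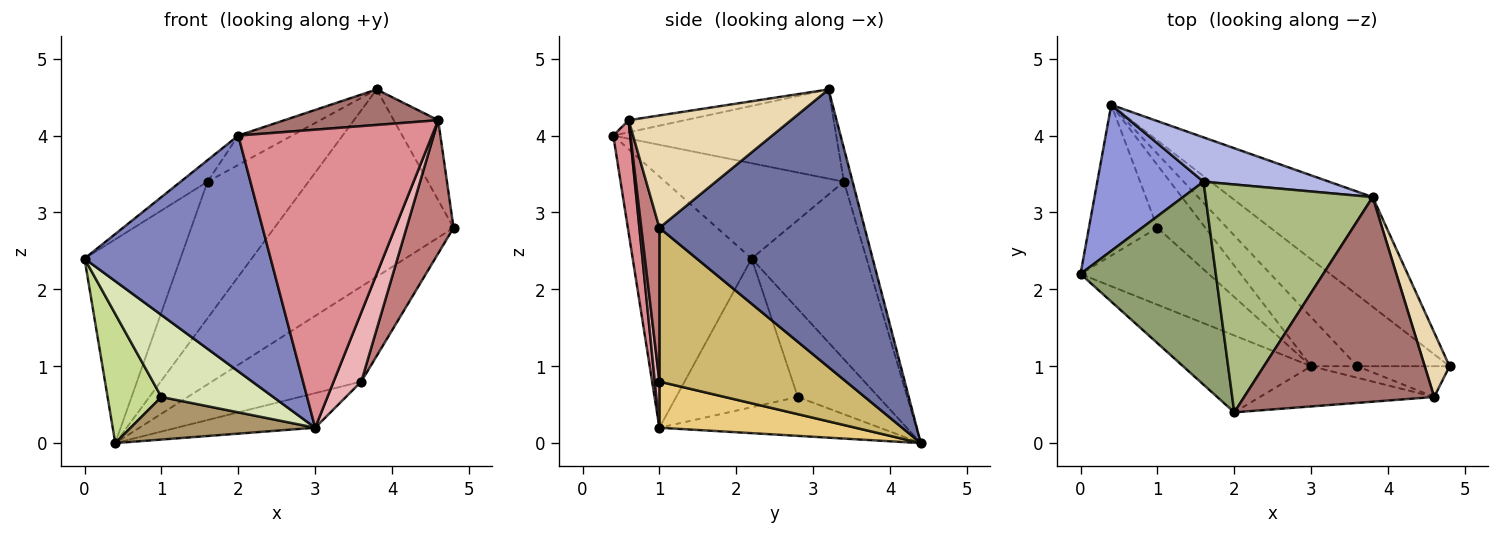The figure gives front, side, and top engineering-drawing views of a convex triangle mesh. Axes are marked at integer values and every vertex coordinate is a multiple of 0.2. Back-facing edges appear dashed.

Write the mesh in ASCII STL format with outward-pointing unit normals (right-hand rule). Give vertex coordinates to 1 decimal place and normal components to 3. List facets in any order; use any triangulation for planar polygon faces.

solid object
 facet normal 0.703 0.614 -0.360
  outer loop
   vertex 3.8 3.2 4.6
   vertex 4.8 1.0 2.8
   vertex 0.4 4.4 0.0
  endloop
 endfacet
 facet normal -0.519 -0.812 -0.265
  outer loop
   vertex 2.0 0.4 4.0
   vertex 0.0 2.2 2.4
   vertex 3.0 1.0 0.2
  endloop
 endfacet
 facet normal -0.698 0.582 0.417
  outer loop
   vertex 1.6 3.4 3.4
   vertex 0.4 4.4 0.0
   vertex 0.0 2.2 2.4
  endloop
 endfacet
 facet normal -0.082 0.948 0.308
  outer loop
   vertex 1.6 3.4 3.4
   vertex 3.8 3.2 4.6
   vertex 0.4 4.4 0.0
  endloop
 endfacet
 facet normal -0.574 0.086 0.814
  outer loop
   vertex 1.6 3.4 3.4
   vertex 0.0 2.2 2.4
   vertex 2.0 0.4 4.0
  endloop
 endfacet
 facet normal -0.468 0.113 0.877
  outer loop
   vertex 1.6 3.4 3.4
   vertex 2.0 0.4 4.0
   vertex 3.8 3.2 4.6
  endloop
 endfacet
 facet normal -0.699 -0.466 -0.543
  outer loop
   vertex 1.0 2.8 0.6
   vertex 0.0 2.2 2.4
   vertex 0.4 4.4 0.0
  endloop
 endfacet
 facet normal -0.622 -0.572 -0.536
  outer loop
   vertex 1.0 2.8 0.6
   vertex 3.0 1.0 0.2
   vertex 0.0 2.2 2.4
  endloop
 endfacet
 facet normal -0.557 -0.467 -0.687
  outer loop
   vertex 1.0 2.8 0.6
   vertex 0.4 4.4 0.0
   vertex 3.0 1.0 0.2
  endloop
 endfacet
 facet normal 0.707 0.566 -0.424
  outer loop
   vertex 3.6 1.0 0.8
   vertex 0.4 4.4 0.0
   vertex 4.8 1.0 2.8
  endloop
 endfacet
 facet normal 0.633 0.447 -0.633
  outer loop
   vertex 3.6 1.0 0.8
   vertex 3.0 1.0 0.2
   vertex 0.4 4.4 0.0
  endloop
 endfacet
 facet normal 0.943 0.258 0.209
  outer loop
   vertex 4.6 0.6 4.2
   vertex 4.8 1.0 2.8
   vertex 3.8 3.2 4.6
  endloop
 endfacet
 facet normal -0.063 -0.171 0.983
  outer loop
   vertex 4.6 0.6 4.2
   vertex 3.8 3.2 4.6
   vertex 2.0 0.4 4.0
  endloop
 endfacet
 facet normal 0.351 -0.912 -0.211
  outer loop
   vertex 4.6 0.6 4.2
   vertex 3.6 1.0 0.8
   vertex 4.8 1.0 2.8
  endloop
 endfacet
 facet normal 0.086 -0.987 -0.133
  outer loop
   vertex 4.6 0.6 4.2
   vertex 2.0 0.4 4.0
   vertex 3.0 1.0 0.2
  endloop
 endfacet
 facet normal 0.162 -0.973 -0.162
  outer loop
   vertex 4.6 0.6 4.2
   vertex 3.0 1.0 0.2
   vertex 3.6 1.0 0.8
  endloop
 endfacet
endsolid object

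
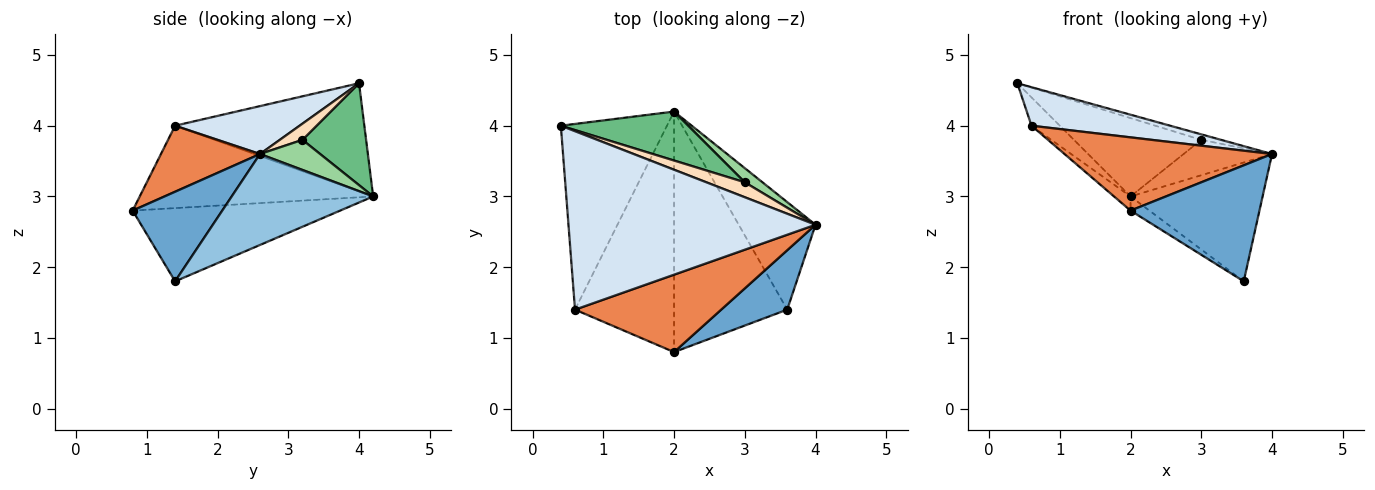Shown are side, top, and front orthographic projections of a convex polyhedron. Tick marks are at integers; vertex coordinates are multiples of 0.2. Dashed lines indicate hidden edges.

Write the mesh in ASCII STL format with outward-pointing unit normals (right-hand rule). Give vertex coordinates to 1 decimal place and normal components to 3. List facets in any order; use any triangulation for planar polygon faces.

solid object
 facet normal 0.526 -0.757 0.388
  outer loop
   vertex 3.6 1.4 1.8
   vertex 4.0 2.6 3.6
   vertex 2.0 0.8 2.8
  endloop
 endfacet
 facet normal 0.622 0.581 -0.525
  outer loop
   vertex 3.6 1.4 1.8
   vertex 2.0 4.2 3.0
   vertex 4.0 2.6 3.6
  endloop
 endfacet
 facet normal -0.543 0.049 -0.839
  outer loop
   vertex 3.6 1.4 1.8
   vertex 2.0 0.8 2.8
   vertex 2.0 4.2 3.0
  endloop
 endfacet
 facet normal 0.186 -0.207 0.960
  outer loop
   vertex 0.6 1.4 4.0
   vertex 4.0 2.6 3.6
   vertex 0.4 4.0 4.6
  endloop
 endfacet
 facet normal 0.312 -0.653 0.690
  outer loop
   vertex 0.6 1.4 4.0
   vertex 2.0 0.8 2.8
   vertex 4.0 2.6 3.6
  endloop
 endfacet
 facet normal -0.710 0.106 -0.696
  outer loop
   vertex 0.6 1.4 4.0
   vertex 0.4 4.0 4.6
   vertex 2.0 4.2 3.0
  endloop
 endfacet
 facet normal -0.639 0.045 -0.768
  outer loop
   vertex 0.6 1.4 4.0
   vertex 2.0 4.2 3.0
   vertex 2.0 0.8 2.8
  endloop
 endfacet
 facet normal 0.367 0.322 0.873
  outer loop
   vertex 3.0 3.2 3.8
   vertex 0.4 4.0 4.6
   vertex 4.0 2.6 3.6
  endloop
 endfacet
 facet normal 0.390 0.781 0.488
  outer loop
   vertex 3.0 3.2 3.8
   vertex 2.0 4.2 3.0
   vertex 0.4 4.0 4.6
  endloop
 endfacet
 facet normal 0.534 0.785 0.314
  outer loop
   vertex 3.0 3.2 3.8
   vertex 4.0 2.6 3.6
   vertex 2.0 4.2 3.0
  endloop
 endfacet
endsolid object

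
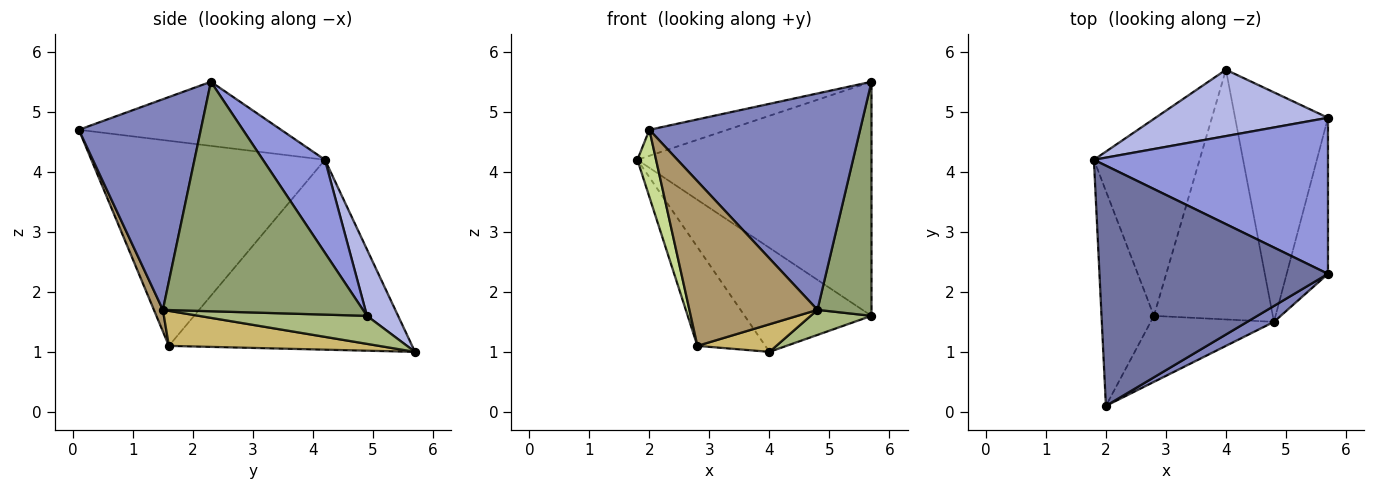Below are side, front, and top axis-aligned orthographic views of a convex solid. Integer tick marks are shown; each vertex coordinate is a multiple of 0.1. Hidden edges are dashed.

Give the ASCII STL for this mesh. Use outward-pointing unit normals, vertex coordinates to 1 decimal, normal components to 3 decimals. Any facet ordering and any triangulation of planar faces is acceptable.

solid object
 facet normal -0.269 0.104 0.958
  outer loop
   vertex 2.0 0.1 4.7
   vertex 5.7 2.3 5.5
   vertex 1.8 4.2 4.2
  endloop
 endfacet
 facet normal 0.500 -0.864 0.063
  outer loop
   vertex 4.8 1.5 1.7
   vertex 5.7 2.3 5.5
   vertex 2.0 0.1 4.7
  endloop
 endfacet
 facet normal 0.215 0.813 0.542
  outer loop
   vertex 5.7 4.9 1.6
   vertex 1.8 4.2 4.2
   vertex 5.7 2.3 5.5
  endloop
 endfacet
 facet normal 0.203 0.826 0.526
  outer loop
   vertex 5.7 4.9 1.6
   vertex 4.0 5.7 1.0
   vertex 1.8 4.2 4.2
  endloop
 endfacet
 facet normal 0.951 -0.257 -0.171
  outer loop
   vertex 5.7 4.9 1.6
   vertex 5.7 2.3 5.5
   vertex 4.8 1.5 1.7
  endloop
 endfacet
 facet normal 0.287 -0.104 -0.952
  outer loop
   vertex 5.7 4.9 1.6
   vertex 4.8 1.5 1.7
   vertex 4.0 5.7 1.0
  endloop
 endfacet
 facet normal -0.966 -0.077 -0.247
  outer loop
   vertex 2.8 1.6 1.1
   vertex 2.0 0.1 4.7
   vertex 1.8 4.2 4.2
  endloop
 endfacet
 facet normal -0.849 0.237 -0.473
  outer loop
   vertex 2.8 1.6 1.1
   vertex 1.8 4.2 4.2
   vertex 4.0 5.7 1.0
  endloop
 endfacet
 facet normal 0.065 -0.926 -0.371
  outer loop
   vertex 2.8 1.6 1.1
   vertex 4.8 1.5 1.7
   vertex 2.0 0.1 4.7
  endloop
 endfacet
 facet normal 0.281 -0.105 -0.954
  outer loop
   vertex 2.8 1.6 1.1
   vertex 4.0 5.7 1.0
   vertex 4.8 1.5 1.7
  endloop
 endfacet
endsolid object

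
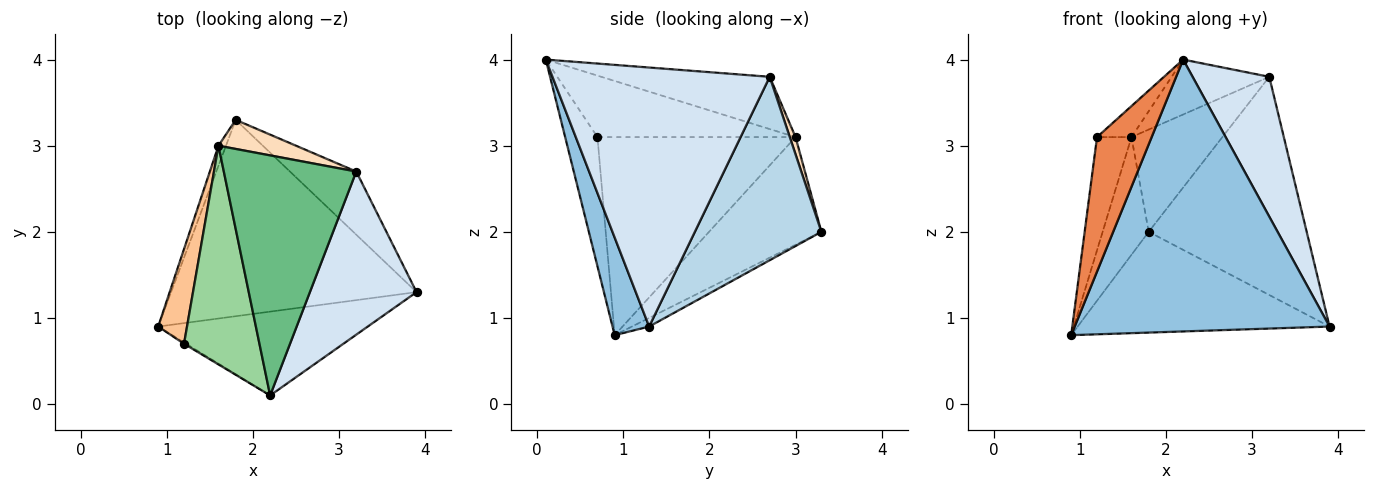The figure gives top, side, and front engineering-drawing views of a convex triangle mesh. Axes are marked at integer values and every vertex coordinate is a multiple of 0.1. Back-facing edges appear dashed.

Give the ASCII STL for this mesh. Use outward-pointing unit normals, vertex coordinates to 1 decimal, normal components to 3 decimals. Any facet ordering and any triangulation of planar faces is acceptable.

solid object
 facet normal -0.031 0.456 -0.889
  outer loop
   vertex 1.8 3.3 2.0
   vertex 3.9 1.3 0.9
   vertex 0.9 0.9 0.8
  endloop
 endfacet
 facet normal 0.136 -0.947 -0.292
  outer loop
   vertex 2.2 0.1 4.0
   vertex 0.9 0.9 0.8
   vertex 3.9 1.3 0.9
  endloop
 endfacet
 facet normal 0.610 0.761 -0.220
  outer loop
   vertex 3.2 2.7 3.8
   vertex 3.9 1.3 0.9
   vertex 1.8 3.3 2.0
  endloop
 endfacet
 facet normal 0.879 -0.310 0.362
  outer loop
   vertex 3.2 2.7 3.8
   vertex 2.2 0.1 4.0
   vertex 3.9 1.3 0.9
  endloop
 endfacet
 facet normal -0.509 -0.861 -0.008
  outer loop
   vertex 1.2 0.7 3.1
   vertex 0.9 0.9 0.8
   vertex 2.2 0.1 4.0
  endloop
 endfacet
 facet normal -0.923 0.379 -0.065
  outer loop
   vertex 1.6 3.0 3.1
   vertex 1.8 3.3 2.0
   vertex 0.9 0.9 0.8
  endloop
 endfacet
 facet normal -0.975 0.170 0.142
  outer loop
   vertex 1.6 3.0 3.1
   vertex 0.9 0.9 0.8
   vertex 1.2 0.7 3.1
  endloop
 endfacet
 facet normal 0.061 0.960 0.273
  outer loop
   vertex 1.6 3.0 3.1
   vertex 3.2 2.7 3.8
   vertex 1.8 3.3 2.0
  endloop
 endfacet
 facet normal -0.359 0.208 0.910
  outer loop
   vertex 1.6 3.0 3.1
   vertex 2.2 0.1 4.0
   vertex 3.2 2.7 3.8
  endloop
 endfacet
 facet normal -0.628 0.109 0.771
  outer loop
   vertex 1.6 3.0 3.1
   vertex 1.2 0.7 3.1
   vertex 2.2 0.1 4.0
  endloop
 endfacet
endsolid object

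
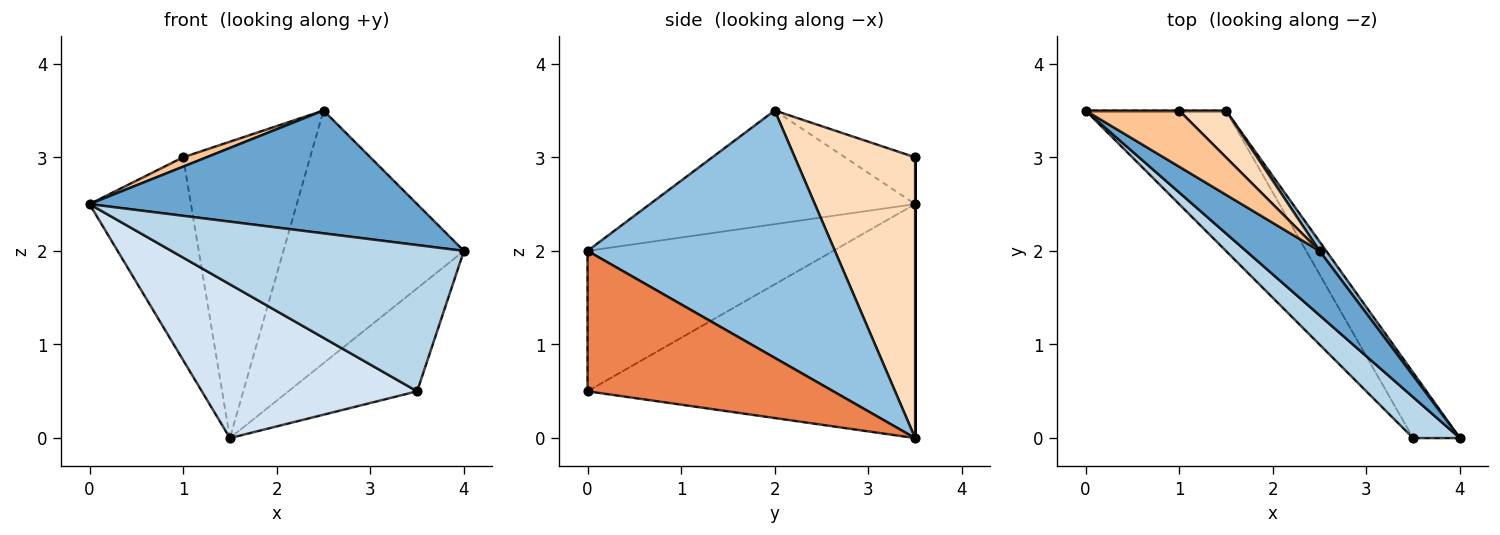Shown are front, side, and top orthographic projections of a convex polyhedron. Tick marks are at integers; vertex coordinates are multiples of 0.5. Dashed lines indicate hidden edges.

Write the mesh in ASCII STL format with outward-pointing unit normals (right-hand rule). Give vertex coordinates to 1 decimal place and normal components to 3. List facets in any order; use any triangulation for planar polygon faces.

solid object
 facet normal -0.583 -0.720 0.377
  outer loop
   vertex 2.5 2.0 3.5
   vertex 0.0 3.5 2.5
   vertex 4.0 0.0 2.0
  endloop
 endfacet
 facet normal 0.808 0.589 0.022
  outer loop
   vertex 2.5 2.0 3.5
   vertex 4.0 0.0 2.0
   vertex 1.5 3.5 0.0
  endloop
 endfacet
 facet normal -0.629 -0.749 0.210
  outer loop
   vertex 3.5 0.0 0.5
   vertex 4.0 0.0 2.0
   vertex 0.0 3.5 2.5
  endloop
 endfacet
 facet normal -0.747 -0.491 -0.448
  outer loop
   vertex 3.5 0.0 0.5
   vertex 0.0 3.5 2.5
   vertex 1.5 3.5 0.0
  endloop
 endfacet
 facet normal 0.850 0.445 -0.283
  outer loop
   vertex 3.5 0.0 0.5
   vertex 1.5 3.5 0.0
   vertex 4.0 0.0 2.0
  endloop
 endfacet
 facet normal 0.000 1.000 0.000
  outer loop
   vertex 1.0 3.5 3.0
   vertex 1.5 3.5 0.0
   vertex 0.0 3.5 2.5
  endloop
 endfacet
 facet normal -0.442 -0.147 0.885
  outer loop
   vertex 1.0 3.5 3.0
   vertex 0.0 3.5 2.5
   vertex 2.5 2.0 3.5
  endloop
 endfacet
 facet normal 0.683 0.721 0.114
  outer loop
   vertex 1.0 3.5 3.0
   vertex 2.5 2.0 3.5
   vertex 1.5 3.5 0.0
  endloop
 endfacet
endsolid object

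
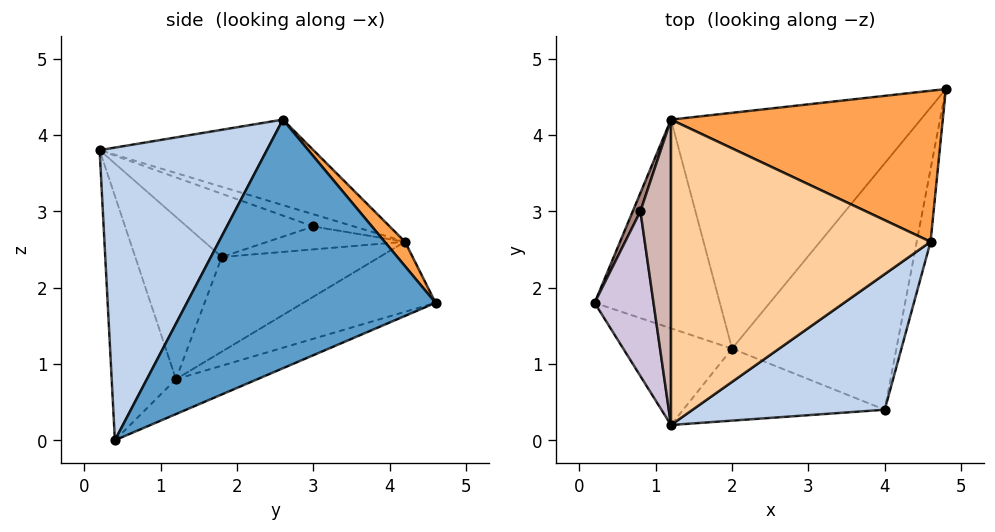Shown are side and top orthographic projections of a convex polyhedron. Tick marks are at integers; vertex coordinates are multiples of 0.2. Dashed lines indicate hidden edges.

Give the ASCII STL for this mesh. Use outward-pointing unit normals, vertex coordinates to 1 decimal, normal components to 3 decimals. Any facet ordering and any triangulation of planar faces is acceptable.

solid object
 facet normal 0.985 -0.164 -0.055
  outer loop
   vertex 4.6 2.6 4.2
   vertex 4.0 0.4 0.0
   vertex 4.8 4.6 1.8
  endloop
 endfacet
 facet normal 0.516 -0.787 0.339
  outer loop
   vertex 1.2 0.2 3.8
   vertex 4.0 0.4 0.0
   vertex 4.6 2.6 4.2
  endloop
 endfacet
 facet normal 0.058 0.765 0.642
  outer loop
   vertex 1.2 4.2 2.6
   vertex 4.6 2.6 4.2
   vertex 4.8 4.6 1.8
  endloop
 endfacet
 facet normal -0.301 0.274 0.913
  outer loop
   vertex 1.2 4.2 2.6
   vertex 1.2 0.2 3.8
   vertex 4.6 2.6 4.2
  endloop
 endfacet
 facet normal -0.189 0.417 -0.889
  outer loop
   vertex 2.0 1.2 0.8
   vertex 4.8 4.6 1.8
   vertex 4.0 0.4 0.0
  endloop
 endfacet
 facet normal -0.241 0.451 -0.859
  outer loop
   vertex 2.0 1.2 0.8
   vertex 1.2 4.2 2.6
   vertex 4.8 4.6 1.8
  endloop
 endfacet
 facet normal -0.575 0.303 -0.760
  outer loop
   vertex 2.0 1.2 0.8
   vertex 0.2 1.8 2.4
   vertex 1.2 4.2 2.6
  endloop
 endfacet
 facet normal -0.585 -0.709 -0.393
  outer loop
   vertex 2.0 1.2 0.8
   vertex 1.2 0.2 3.8
   vertex 0.2 1.8 2.4
  endloop
 endfacet
 facet normal -0.472 -0.791 -0.390
  outer loop
   vertex 2.0 1.2 0.8
   vertex 4.0 0.4 0.0
   vertex 1.2 0.2 3.8
  endloop
 endfacet
 facet normal -0.725 0.137 0.675
  outer loop
   vertex 0.8 3.0 2.8
   vertex 0.2 1.8 2.4
   vertex 1.2 0.2 3.8
  endloop
 endfacet
 facet normal -0.890 0.346 0.297
  outer loop
   vertex 0.8 3.0 2.8
   vertex 1.2 4.2 2.6
   vertex 0.2 1.8 2.4
  endloop
 endfacet
 facet normal -0.358 0.268 0.894
  outer loop
   vertex 0.8 3.0 2.8
   vertex 1.2 0.2 3.8
   vertex 1.2 4.2 2.6
  endloop
 endfacet
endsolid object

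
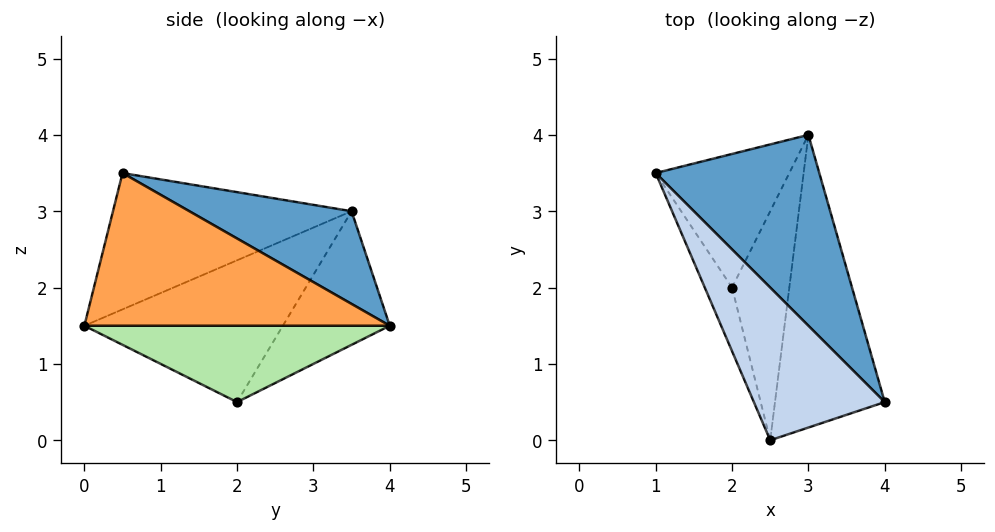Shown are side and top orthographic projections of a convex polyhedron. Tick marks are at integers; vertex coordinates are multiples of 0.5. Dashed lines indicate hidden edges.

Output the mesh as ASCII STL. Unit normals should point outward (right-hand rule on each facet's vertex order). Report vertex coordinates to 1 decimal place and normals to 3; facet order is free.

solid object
 facet normal 0.416 0.538 0.733
  outer loop
   vertex 3.0 4.0 1.5
   vertex 1.0 3.5 3.0
   vertex 4.0 0.5 3.5
  endloop
 endfacet
 facet normal -0.617 -0.518 0.592
  outer loop
   vertex 2.5 0.0 1.5
   vertex 4.0 0.5 3.5
   vertex 1.0 3.5 3.0
  endloop
 endfacet
 facet normal 0.808 -0.101 -0.581
  outer loop
   vertex 2.5 0.0 1.5
   vertex 3.0 4.0 1.5
   vertex 4.0 0.5 3.5
  endloop
 endfacet
 facet normal -0.577 0.577 -0.577
  outer loop
   vertex 2.0 2.0 0.5
   vertex 1.0 3.5 3.0
   vertex 3.0 4.0 1.5
  endloop
 endfacet
 facet normal -0.930 -0.322 -0.179
  outer loop
   vertex 2.0 2.0 0.5
   vertex 2.5 0.0 1.5
   vertex 1.0 3.5 3.0
  endloop
 endfacet
 facet normal 0.796 -0.100 -0.597
  outer loop
   vertex 2.0 2.0 0.5
   vertex 3.0 4.0 1.5
   vertex 2.5 0.0 1.5
  endloop
 endfacet
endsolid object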